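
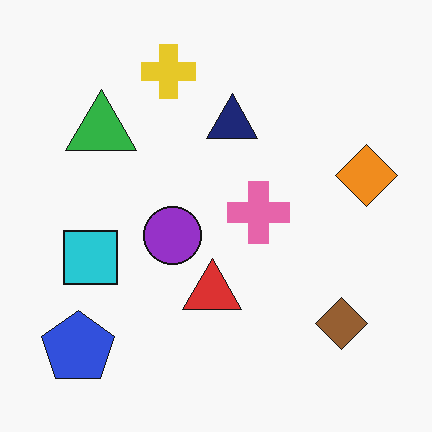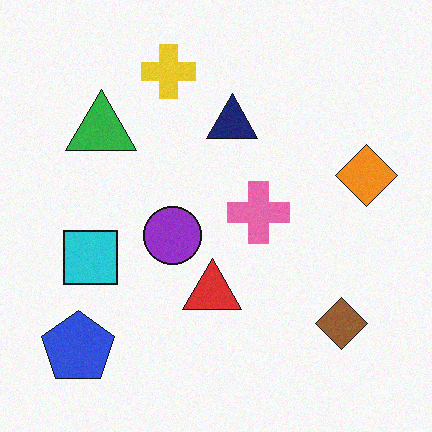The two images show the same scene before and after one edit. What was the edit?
The second image is the first degraded with a light layer of grain.

Random speckle covers the whole image, including the flat background.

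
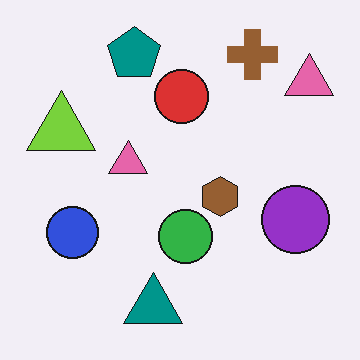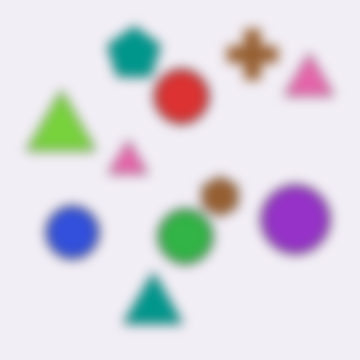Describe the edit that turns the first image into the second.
The transformation is: heavily blurred.

Shape edges and outlines are uniformly softened across the whole image.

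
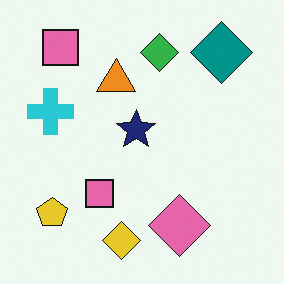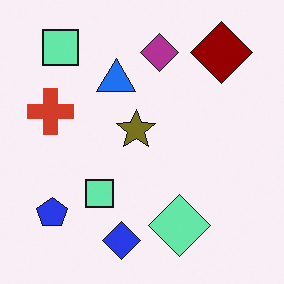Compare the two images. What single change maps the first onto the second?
The transformation is: hue-shifted through roughly half the color wheel.

Every shape's color has rotated by the same amount around the hue wheel — a uniform hue shift.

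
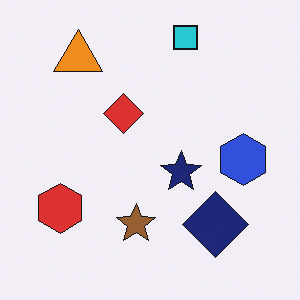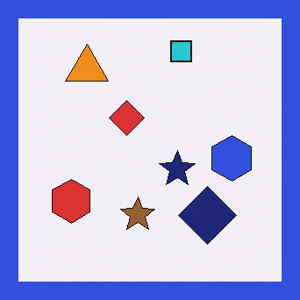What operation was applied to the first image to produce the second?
The image was framed with a blue border.

A solid blue frame runs around the edge of the second image, with the content slightly shrunk inside it.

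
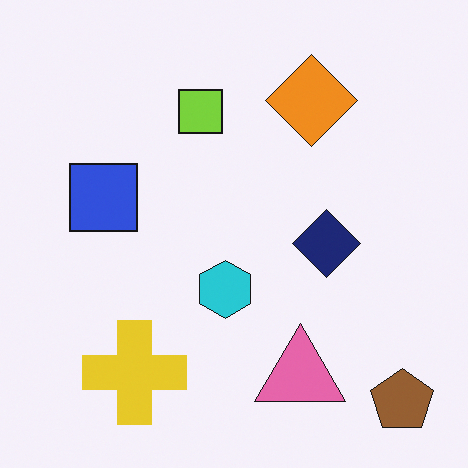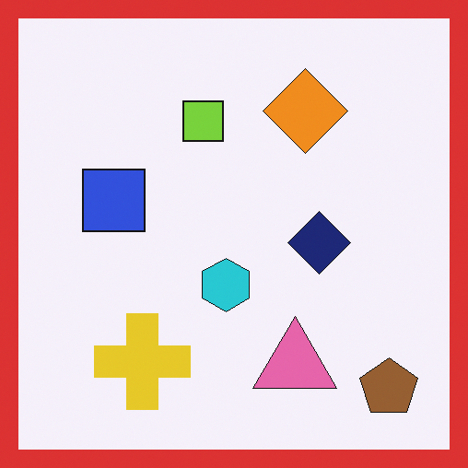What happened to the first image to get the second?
It was framed with a red border.

A solid red frame runs around the edge of the second image, with the content slightly shrunk inside it.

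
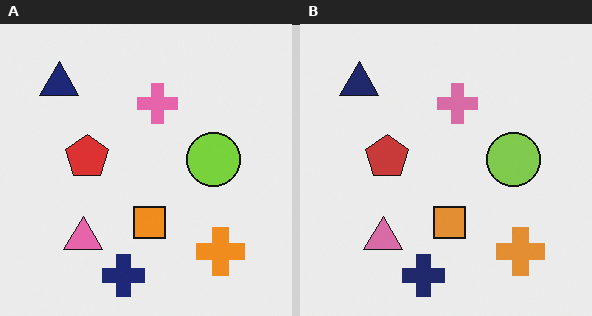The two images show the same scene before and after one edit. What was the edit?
This is the original image slightly desaturated.

All colors are more muted and greyish — a global saturation change.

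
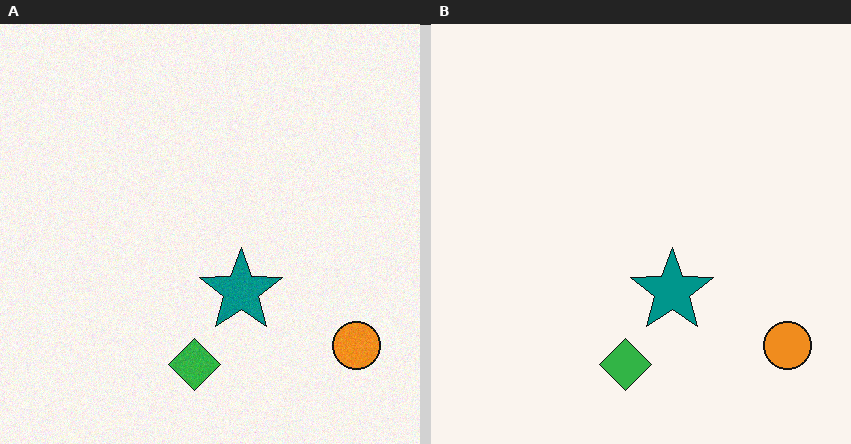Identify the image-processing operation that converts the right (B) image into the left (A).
It was degraded with a light layer of grain.

Random speckle covers the whole image, including the flat background.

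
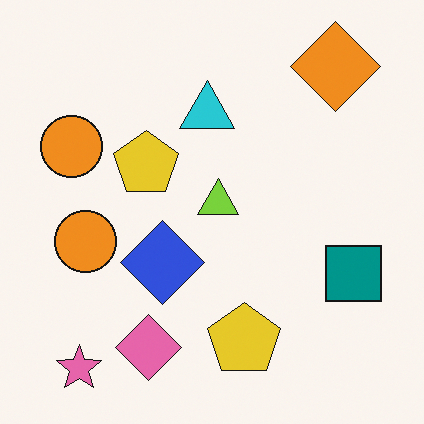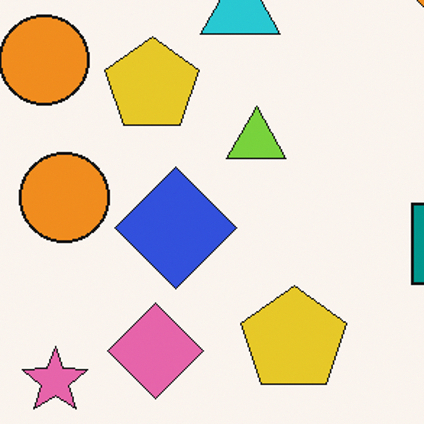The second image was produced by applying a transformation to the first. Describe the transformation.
Cropped slightly and scaled back up.

The visible shapes are larger and the field of view is narrower; shapes near the original edges may be partly or wholly outside the frame — a crop-and-rescale.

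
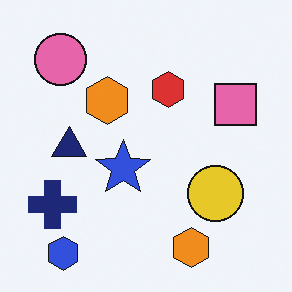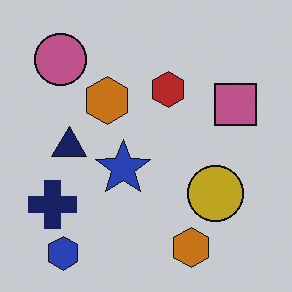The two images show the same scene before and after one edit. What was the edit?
Darkened a little.

Every pixel — background and shapes alike — is uniformly darkened.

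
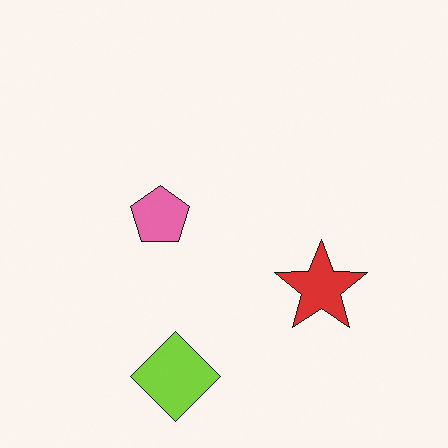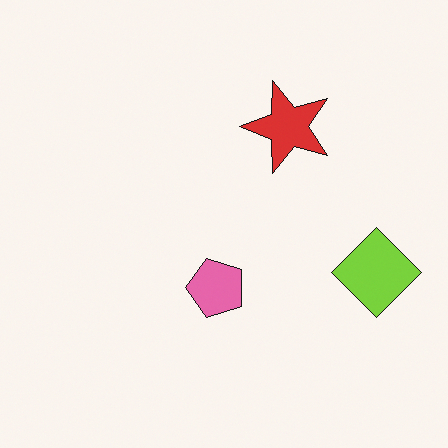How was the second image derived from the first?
The transformation is: rotated 90° counter-clockwise.

The lime diamond sits in the bottom of the first image and the right of the second — consistent with a whole-image 90° counter-clockwise rotation.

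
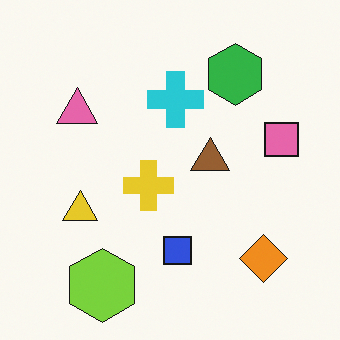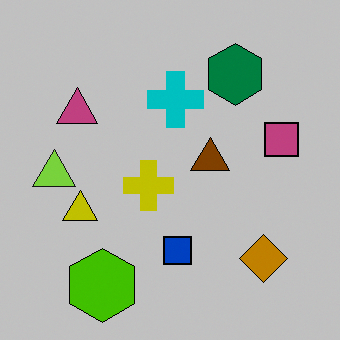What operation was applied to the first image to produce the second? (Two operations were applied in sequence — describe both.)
The image was aggressively posterized, then overlaid with an additional lime triangle.

Each flat color has snapped to a coarser quantized level — most visibly, the near-white background has dropped to a flat grey. A lime triangle appears in the second image that is absent from the first.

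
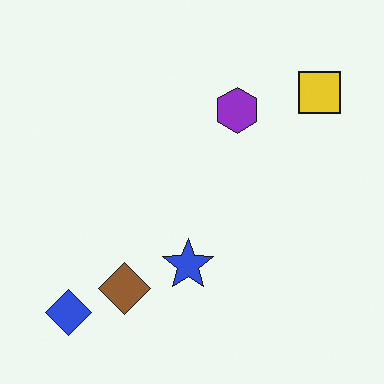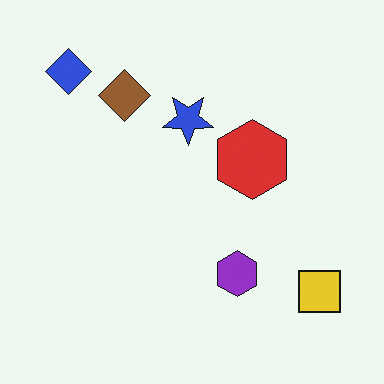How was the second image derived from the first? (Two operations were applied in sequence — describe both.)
Flipped vertically (top ↔ bottom), then overlaid with an additional red hexagon.

The blue diamond is in the bottom-left of the first image and the top-left of the second — shapes on opposite sides of the horizontal midline have swapped in a mirror flip. A red hexagon appears in the second image that is absent from the first.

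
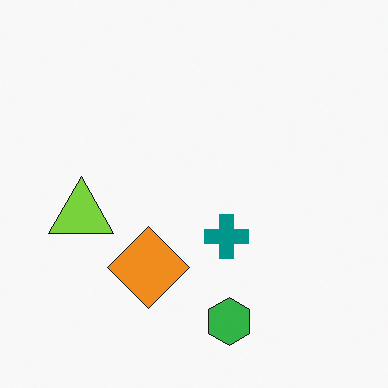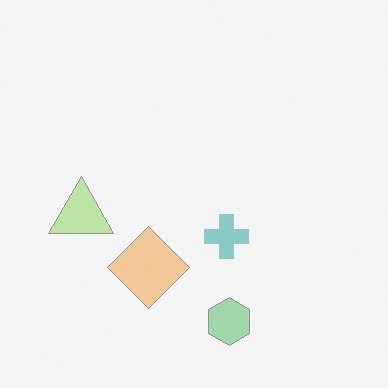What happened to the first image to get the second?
This is the original image given much lower contrast.

Tones are pushed toward mid-grey across the whole image — a global contrast change.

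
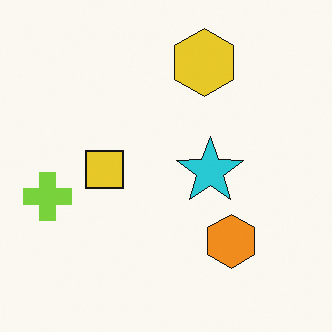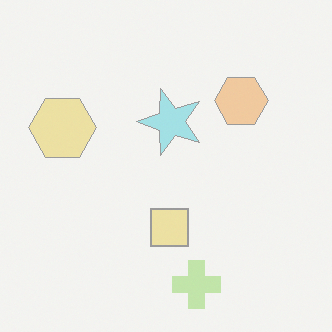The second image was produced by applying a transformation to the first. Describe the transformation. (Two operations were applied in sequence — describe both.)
The transformation is: rotated 90° counter-clockwise, then washed out (contrast reduced).

The lime cross sits in the left of the first image and the bottom of the second — consistent with a whole-image 90° counter-clockwise rotation. Tones are pushed toward mid-grey across the whole image — a global contrast change.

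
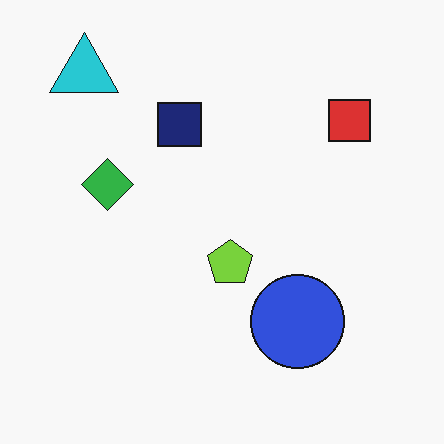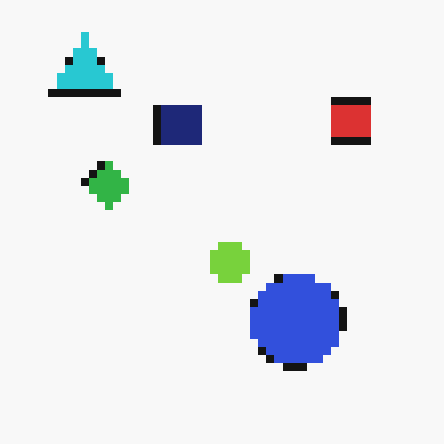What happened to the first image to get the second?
Pixelated into visible square blocks.

Shapes are reduced to large square blocks; fine edges and outlines are lost — a downscale-then-upscale (mosaic) effect.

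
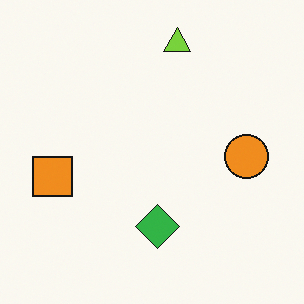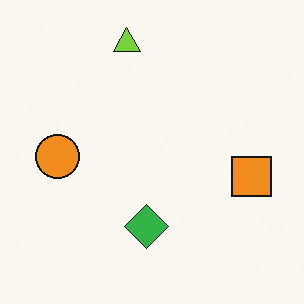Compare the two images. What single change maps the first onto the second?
The second image is the first flipped horizontally (left ↔ right).

The orange square is in the left of the first image and the right of the second — shapes on opposite sides of the vertical midline have swapped in a mirror flip.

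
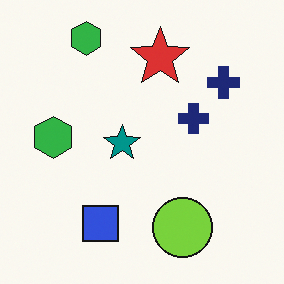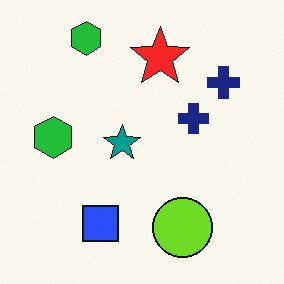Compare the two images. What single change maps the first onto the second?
It was slightly oversaturated.

All colors are more vivid — a global saturation change.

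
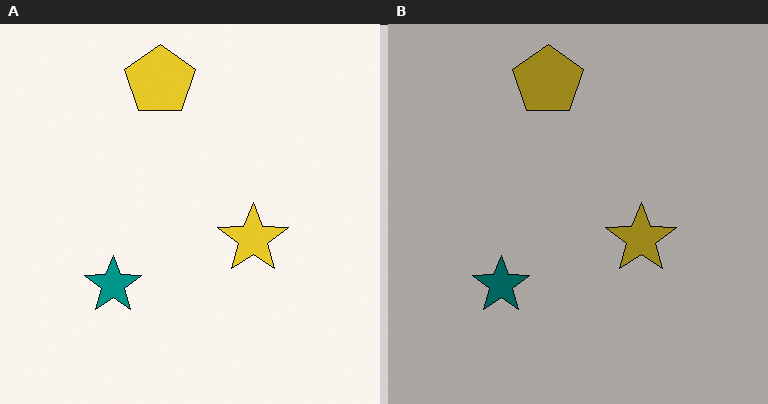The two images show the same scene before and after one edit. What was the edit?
Darkened a lot.

Every pixel — background and shapes alike — is uniformly darkened.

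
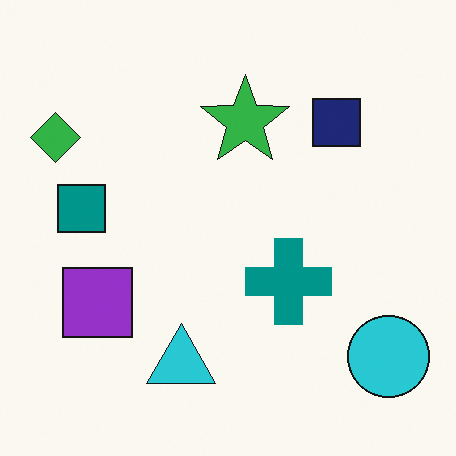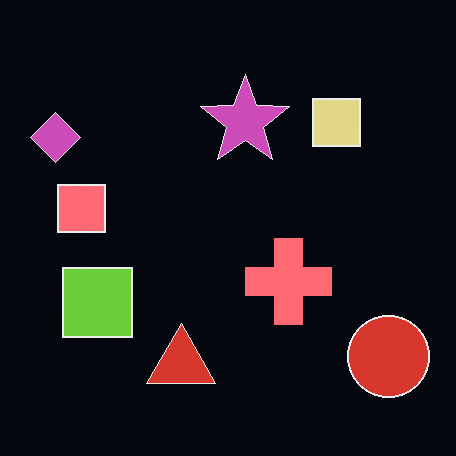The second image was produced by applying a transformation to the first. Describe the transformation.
This is the original image color-inverted (negative).

The light background has become dark and every shape's color is its complement — a photographic negative.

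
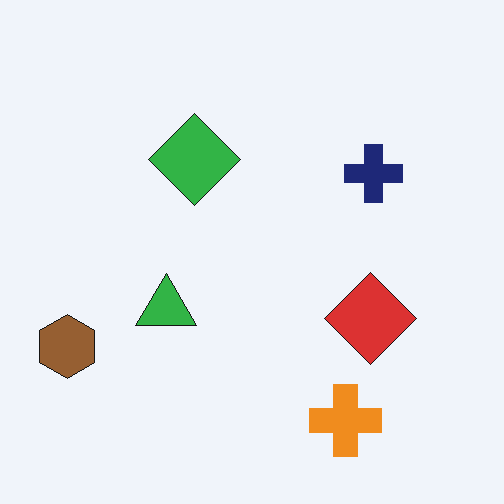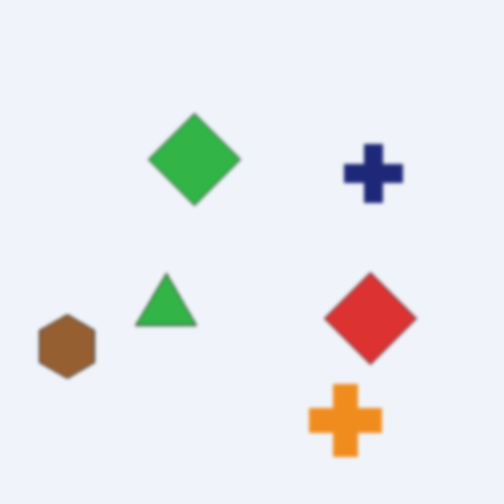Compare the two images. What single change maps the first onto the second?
The transformation is: lightly blurred.

Shape edges and outlines are uniformly softened across the whole image.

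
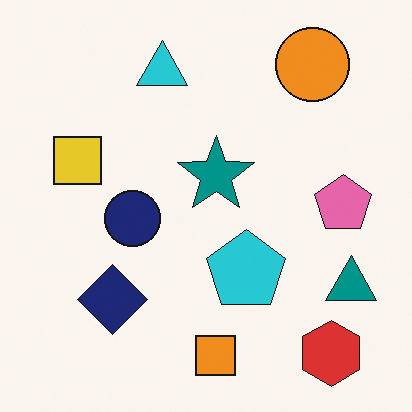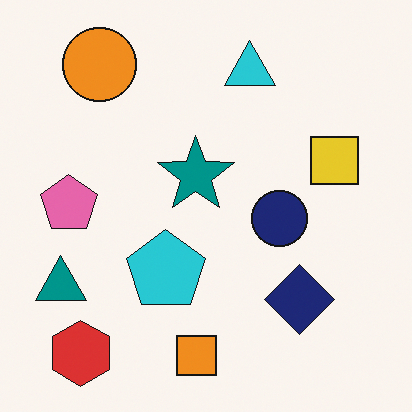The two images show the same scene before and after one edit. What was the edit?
The transformation is: flipped horizontally (left ↔ right).

The teal triangle is in the bottom-right of the first image and the bottom-left of the second — shapes on opposite sides of the vertical midline have swapped in a mirror flip.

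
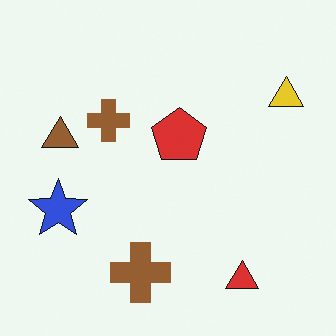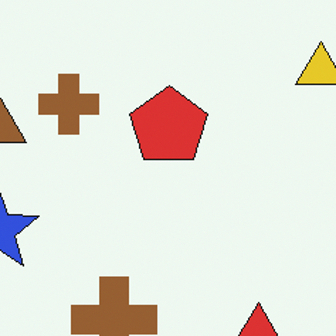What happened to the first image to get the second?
This is the original image cropped to a modestly smaller region and rescaled.

The visible shapes are larger and the field of view is narrower; shapes near the original edges may be partly or wholly outside the frame — a crop-and-rescale.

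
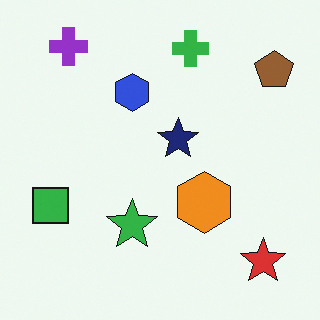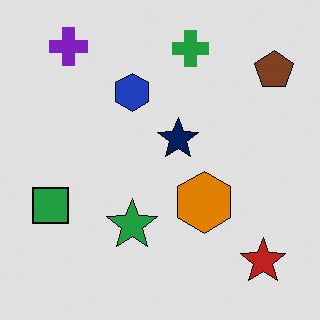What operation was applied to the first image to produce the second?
The second image is the first posterized to a reduced palette.

Each flat color has snapped to a coarser quantized level — most visibly, the near-white background has dropped to a flat grey.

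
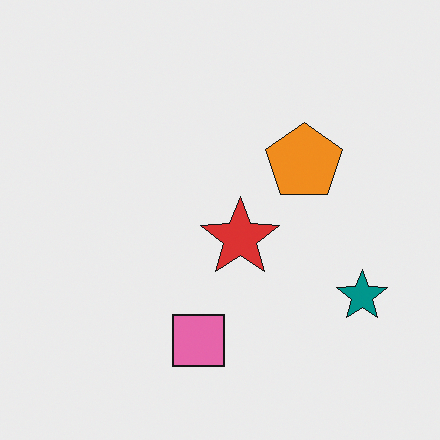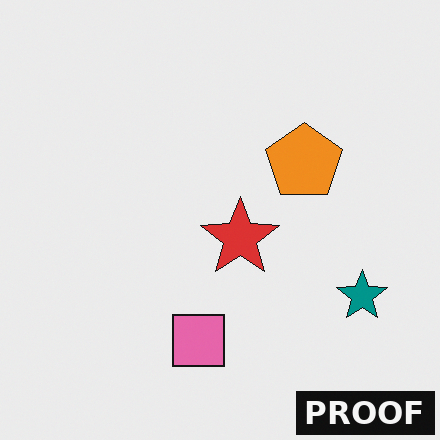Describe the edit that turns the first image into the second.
It was watermarked with the text "PROOF" in the lower-right corner.

A dark label reading "PROOF" appears in the lower-right corner.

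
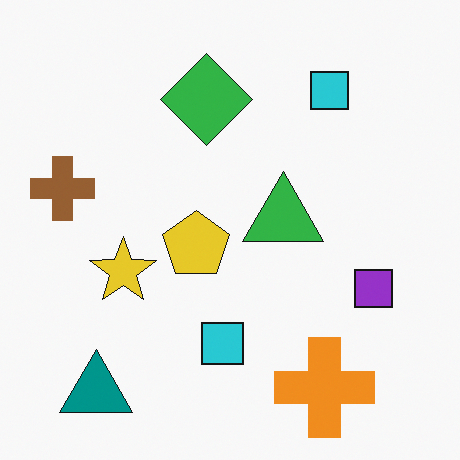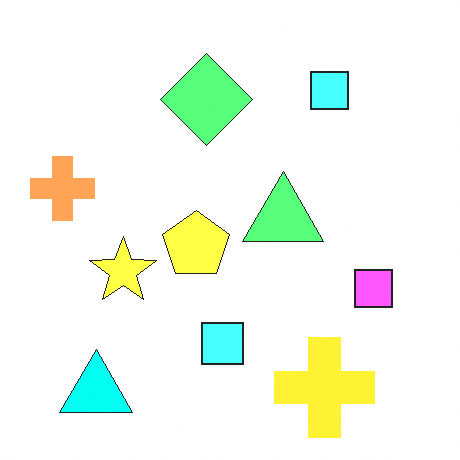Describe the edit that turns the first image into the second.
The image was brightened a lot.

Every pixel — background and shapes alike — is uniformly brightened.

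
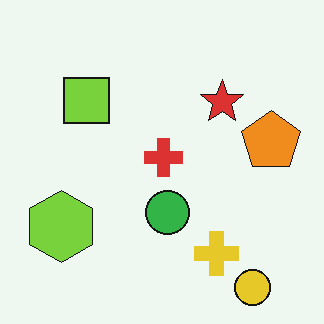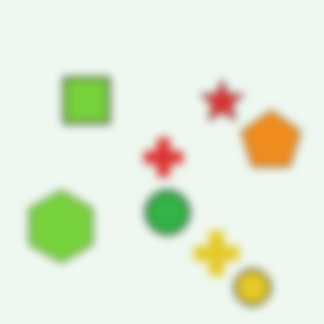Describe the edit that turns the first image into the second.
The transformation is: noticeably gaussian-blurred.

Shape edges and outlines are uniformly softened across the whole image.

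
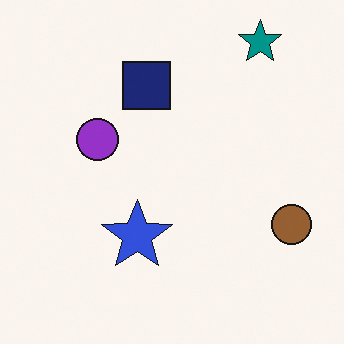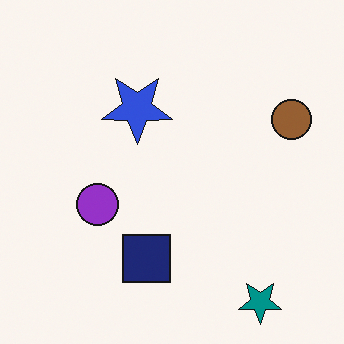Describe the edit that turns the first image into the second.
This is the original image flipped vertically (top ↔ bottom).

The teal star is in the top-right of the first image and the bottom-right of the second — shapes on opposite sides of the horizontal midline have swapped in a mirror flip.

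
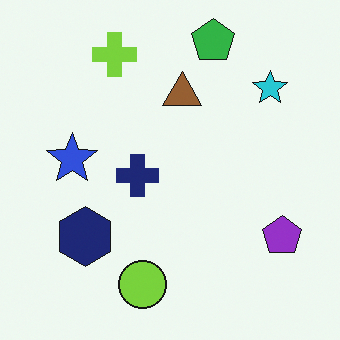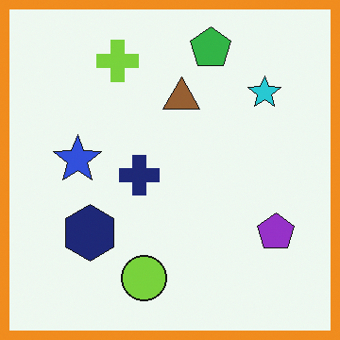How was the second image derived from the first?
This is the original image framed with a orange border.

A solid orange frame runs around the edge of the second image, with the content slightly shrunk inside it.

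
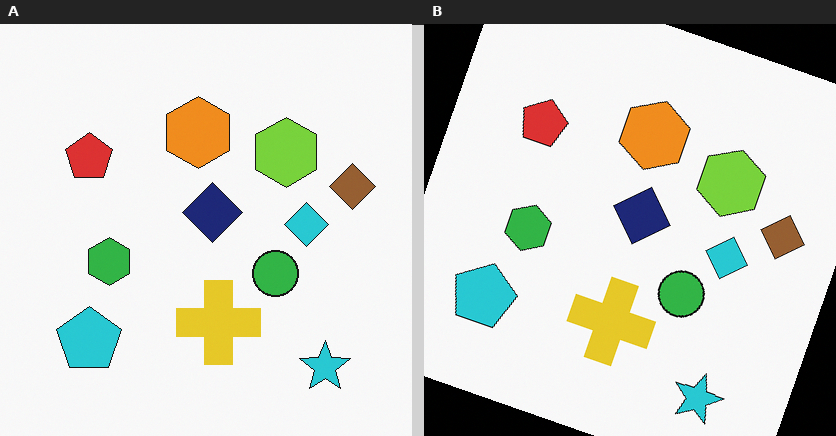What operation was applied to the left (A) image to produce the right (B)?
The transformation is: rotated clockwise by a moderate amount.

Every shape is tilted by the same angle and the image corners show triangular fill wedges — a whole-image rotation by a non-right angle.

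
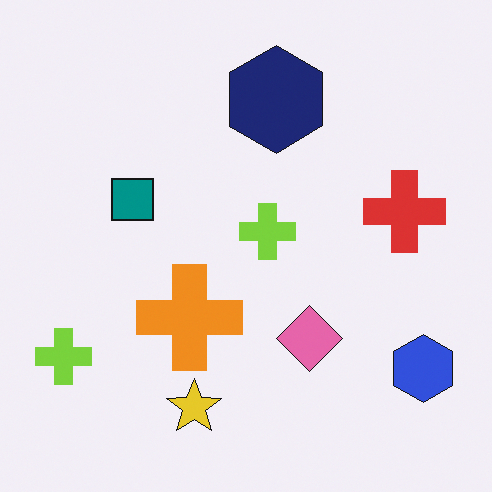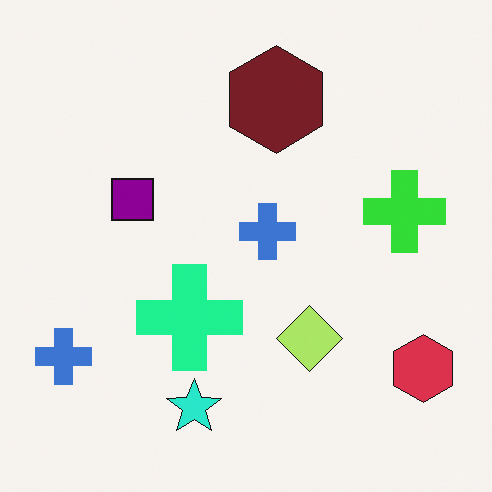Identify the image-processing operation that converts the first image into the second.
This is the original image hue-shifted through roughly a third of the color wheel.

Every shape's color has rotated by the same amount around the hue wheel — a uniform hue shift.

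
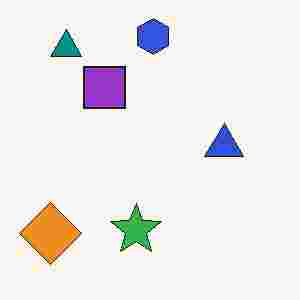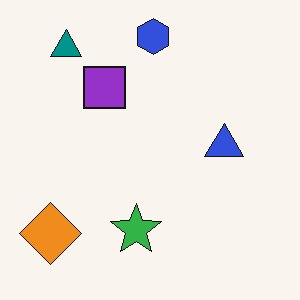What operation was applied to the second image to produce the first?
It was degraded with heavy JPEG compression.

Blocky 8×8 compression artifacts appear around shape edges and the flat background shows ringing — characteristic JPEG degradation.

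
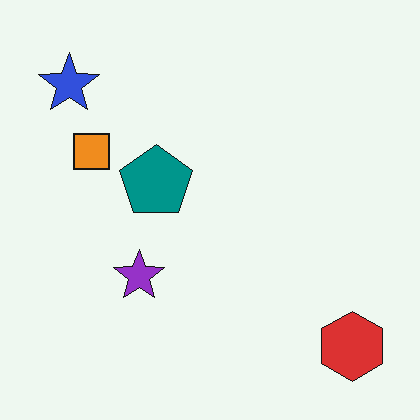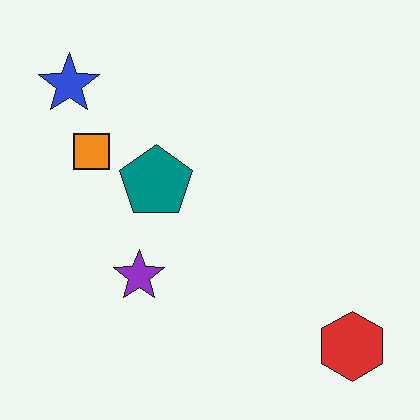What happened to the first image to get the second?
The second image is the first JPEG-compressed with visible artifacts.

Blocky 8×8 compression artifacts appear around shape edges and the flat background shows ringing — characteristic JPEG degradation.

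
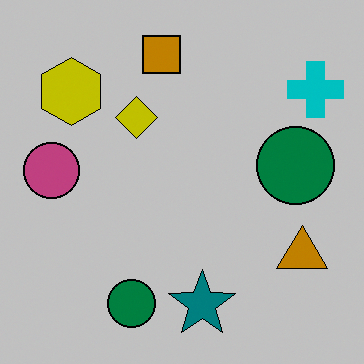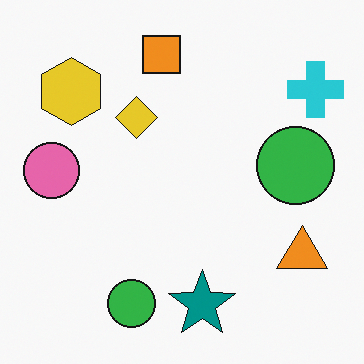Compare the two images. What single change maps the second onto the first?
The image was heavily posterized to just a handful of flat colors.

Each flat color has snapped to a coarser quantized level — most visibly, the near-white background has dropped to a flat grey.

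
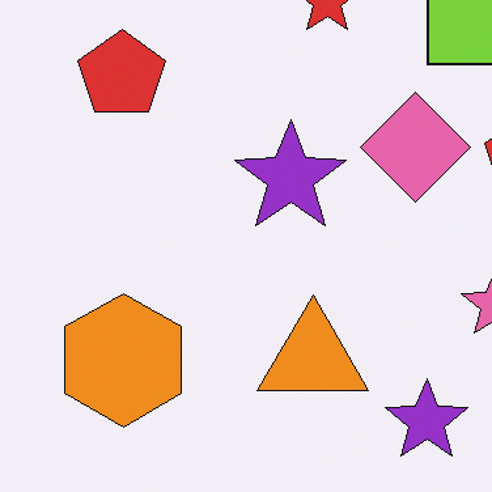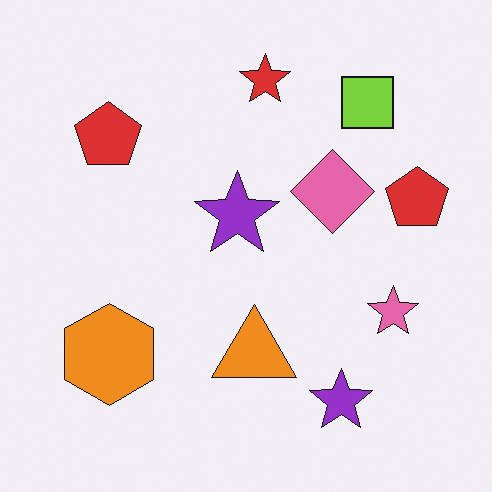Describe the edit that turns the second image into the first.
The transformation is: cropped to a modestly smaller region and rescaled.

The visible shapes are larger and the field of view is narrower; shapes near the original edges may be partly or wholly outside the frame — a crop-and-rescale.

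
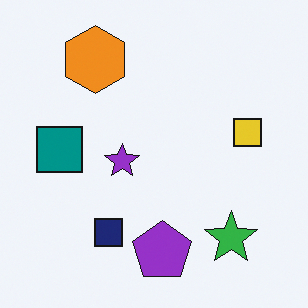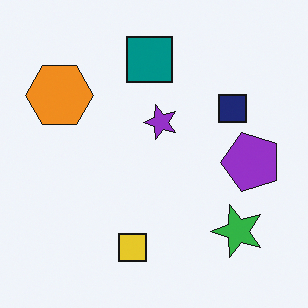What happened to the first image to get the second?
This is the original image transposed (reflected across the top-left ↔ bottom-right diagonal).

Shapes have swapped their row and column positions — what was in the top-right is now in the bottom-left — a diagonal reflection.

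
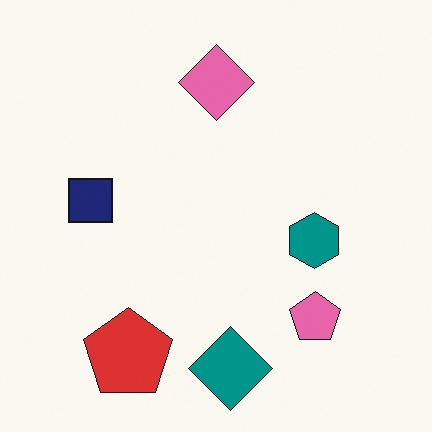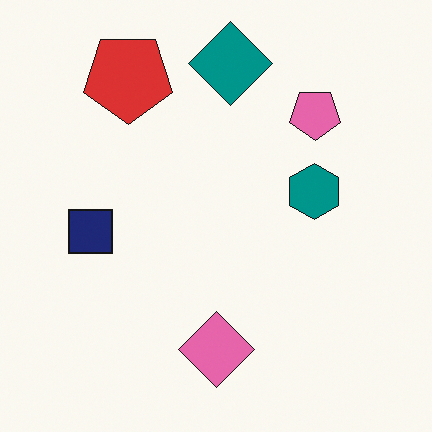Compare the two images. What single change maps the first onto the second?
It was flipped vertically (top ↔ bottom).

The teal diamond is in the bottom of the first image and the top of the second — shapes on opposite sides of the horizontal midline have swapped in a mirror flip.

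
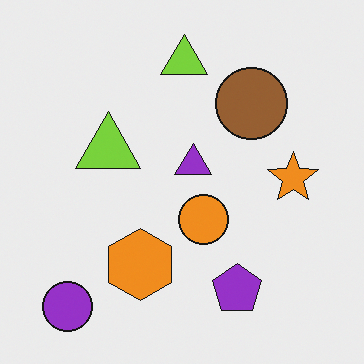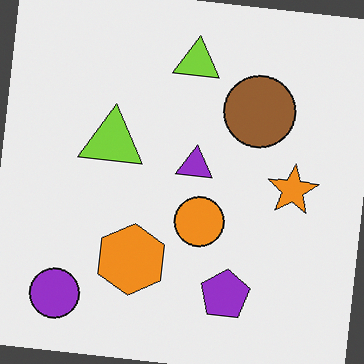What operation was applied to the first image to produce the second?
Rotated clockwise by a slight angle.

Every shape is tilted by the same angle and the image corners show triangular fill wedges — a whole-image rotation by a non-right angle.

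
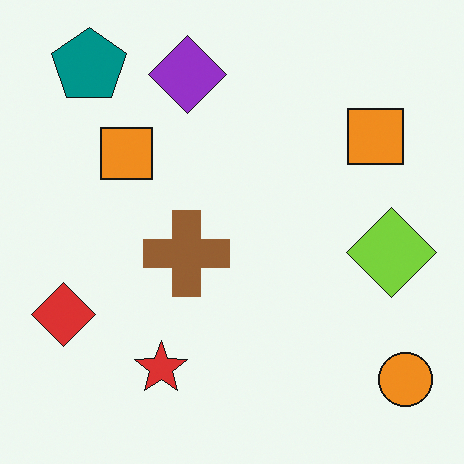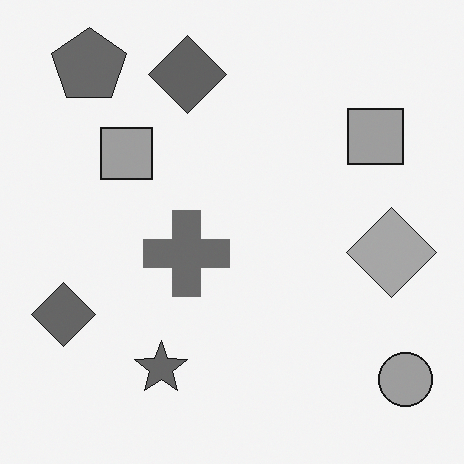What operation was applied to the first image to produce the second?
It was converted to grayscale.

All color is removed — every shape is now a shade of grey.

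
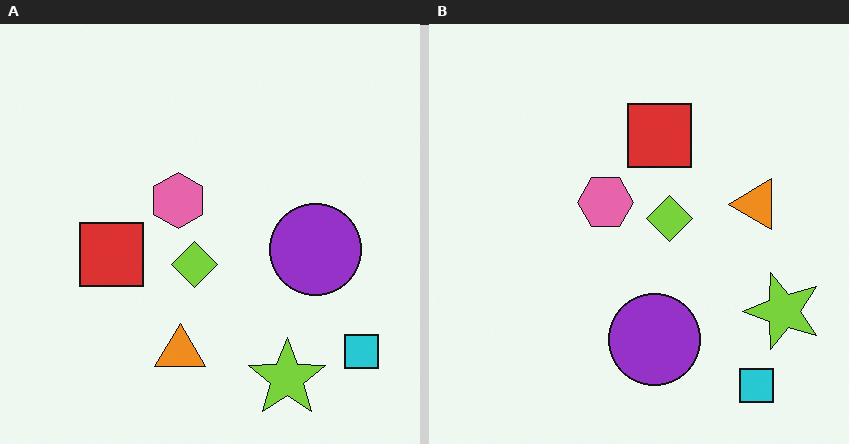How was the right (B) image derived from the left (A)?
Transposed (reflected across the top-left ↔ bottom-right diagonal).

Shapes have swapped their row and column positions — what was in the top-right is now in the bottom-left — a diagonal reflection.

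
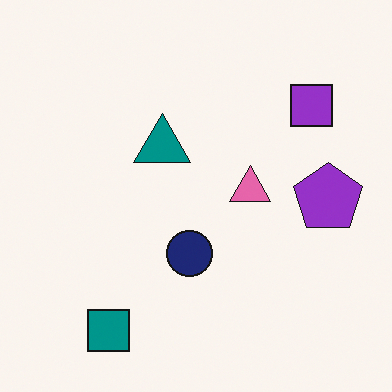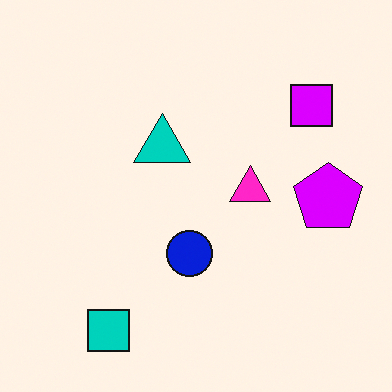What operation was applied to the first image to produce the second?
Made much more vivid (saturation change).

All colors are more vivid — a global saturation change.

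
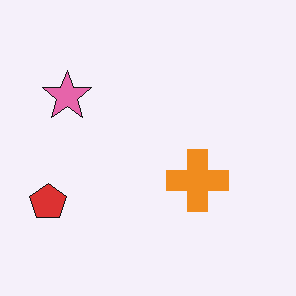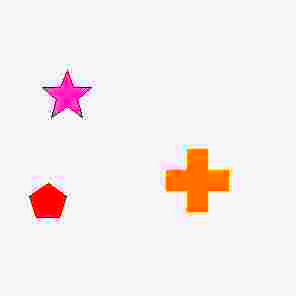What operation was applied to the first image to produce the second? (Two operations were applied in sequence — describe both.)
This is the original image degraded with heavy JPEG compression, then heavily oversaturated.

Blocky 8×8 compression artifacts appear around shape edges and the flat background shows ringing — characteristic JPEG degradation. All colors are more vivid — a global saturation change.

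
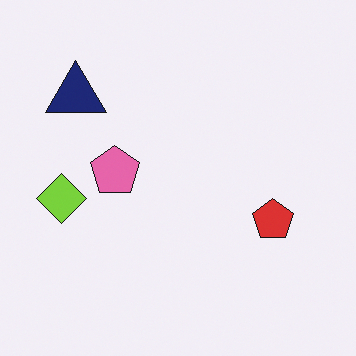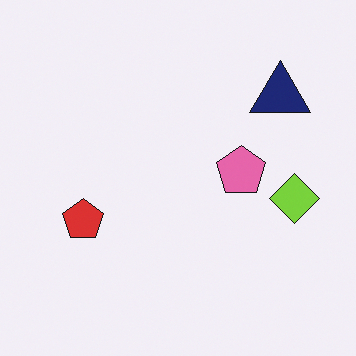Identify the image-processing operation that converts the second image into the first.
The first image is the second flipped horizontally (left ↔ right).

The lime diamond is in the right of the second image and the left of the first — shapes on opposite sides of the vertical midline have swapped in a mirror flip.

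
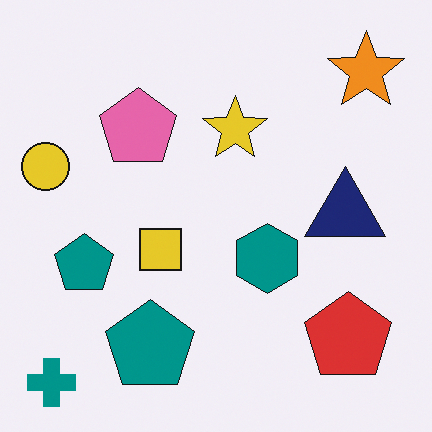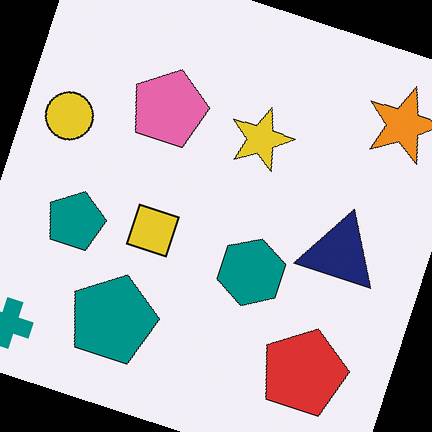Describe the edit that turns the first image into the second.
The image was rotated clockwise by a clearly visible amount.

Every shape is tilted by the same angle and the image corners show triangular fill wedges — a whole-image rotation by a non-right angle.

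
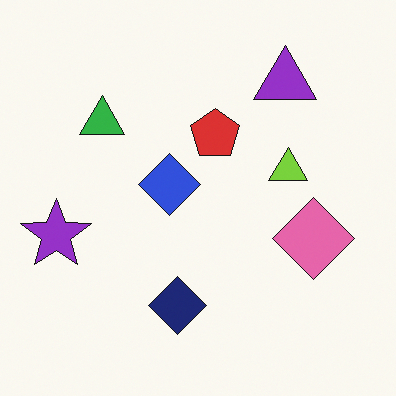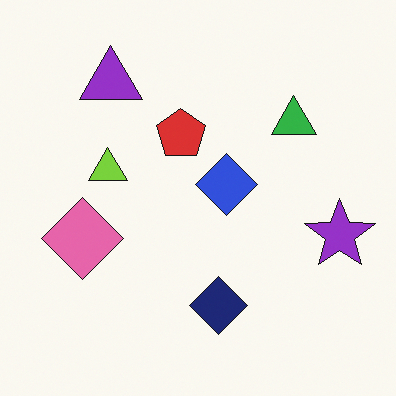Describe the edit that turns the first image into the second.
It was flipped horizontally (left ↔ right).

The purple star is in the left of the first image and the right of the second — shapes on opposite sides of the vertical midline have swapped in a mirror flip.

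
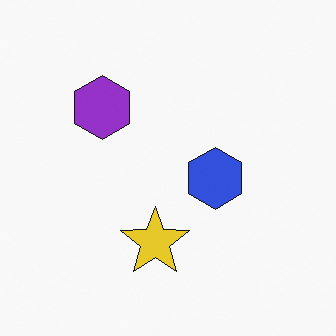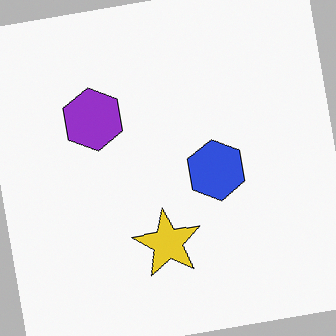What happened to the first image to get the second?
The second image is the first rotated counter-clockwise by a few degrees.

Every shape is tilted by the same angle and the image corners show triangular fill wedges — a whole-image rotation by a non-right angle.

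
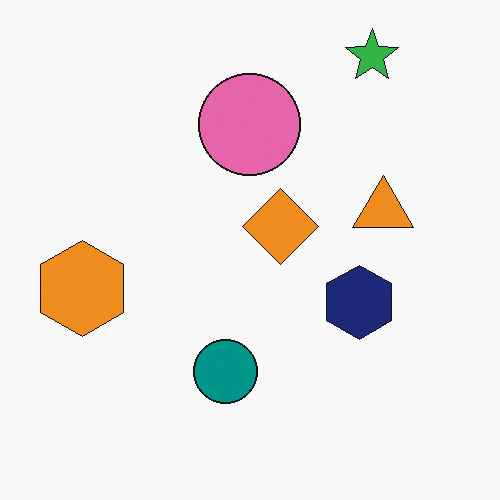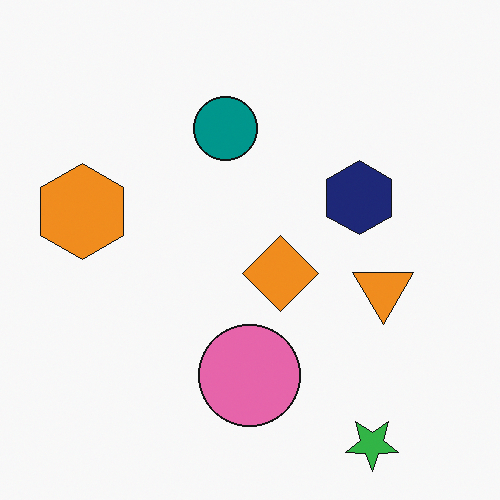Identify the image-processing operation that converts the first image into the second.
Flipped vertically (top ↔ bottom).

The green star is in the top-right of the first image and the bottom-right of the second — shapes on opposite sides of the horizontal midline have swapped in a mirror flip.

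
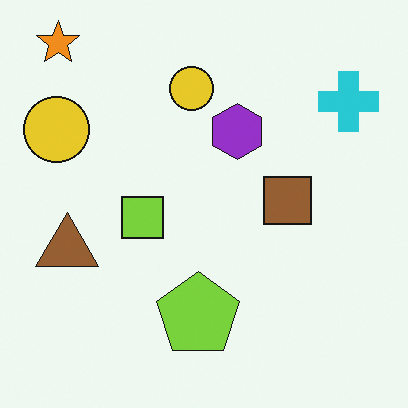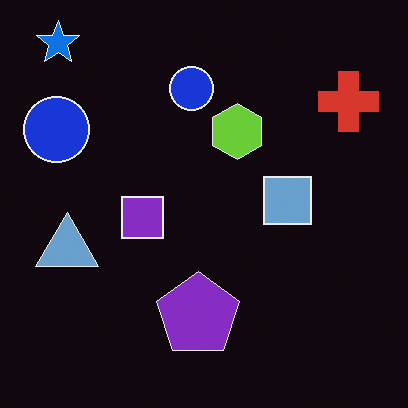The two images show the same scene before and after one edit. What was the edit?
The image was color-inverted (negative).

The light background has become dark and every shape's color is its complement — a photographic negative.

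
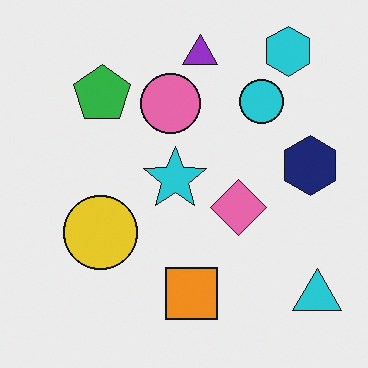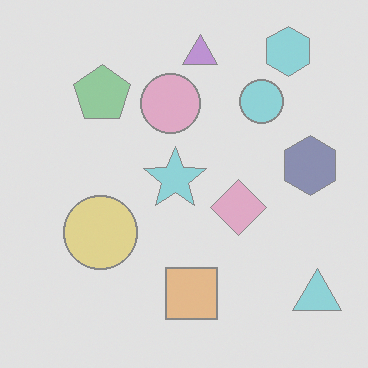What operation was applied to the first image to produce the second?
This is the original image given much lower contrast.

Tones are pushed toward mid-grey across the whole image — a global contrast change.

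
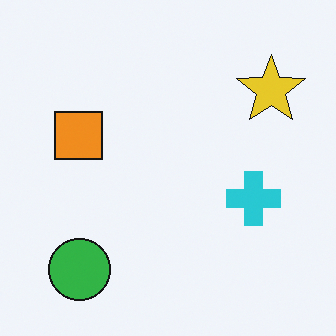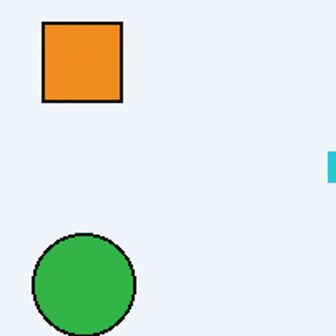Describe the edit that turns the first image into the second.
The image was cropped to a noticeably smaller region and rescaled.

The visible shapes are larger and the field of view is narrower; shapes near the original edges may be partly or wholly outside the frame — a crop-and-rescale.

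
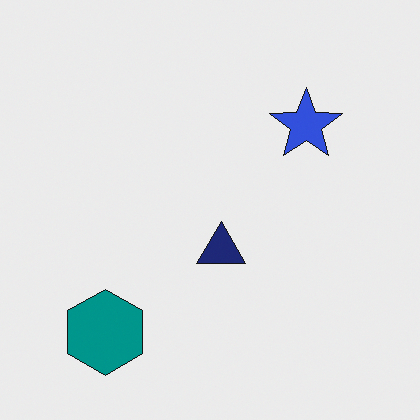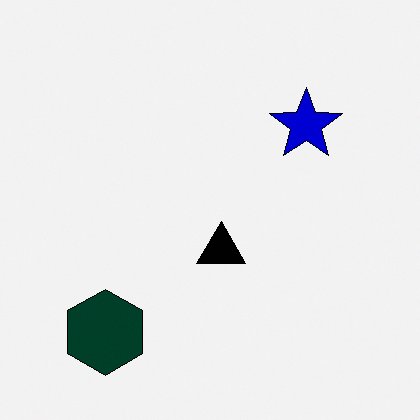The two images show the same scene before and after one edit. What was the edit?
Boosted in contrast.

Tones are pushed away from mid-grey across the whole image — a global contrast change.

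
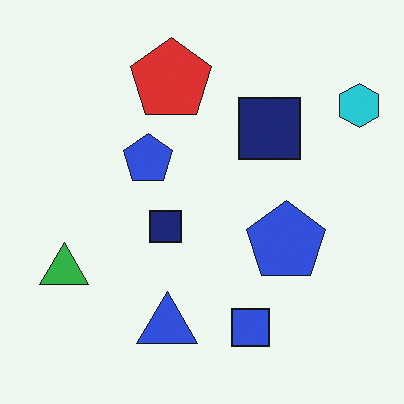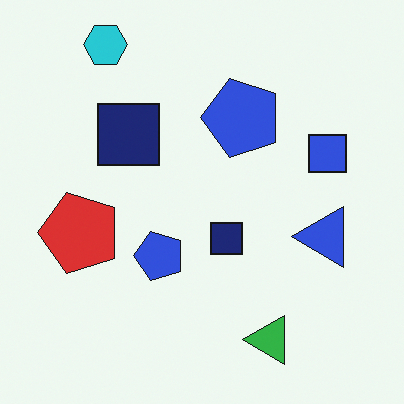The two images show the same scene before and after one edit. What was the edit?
The transformation is: rotated 90° counter-clockwise.

The cyan hexagon sits in the top-right of the first image and the top-left of the second — consistent with a whole-image 90° counter-clockwise rotation.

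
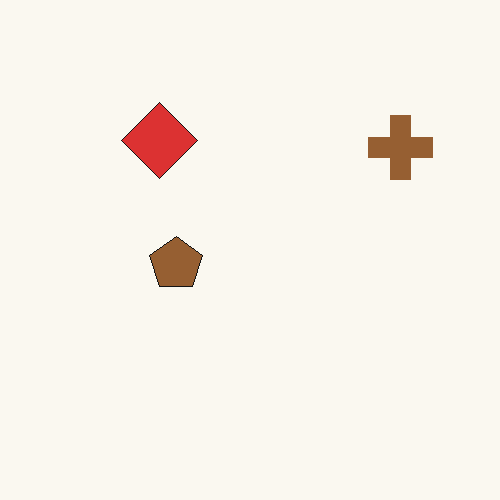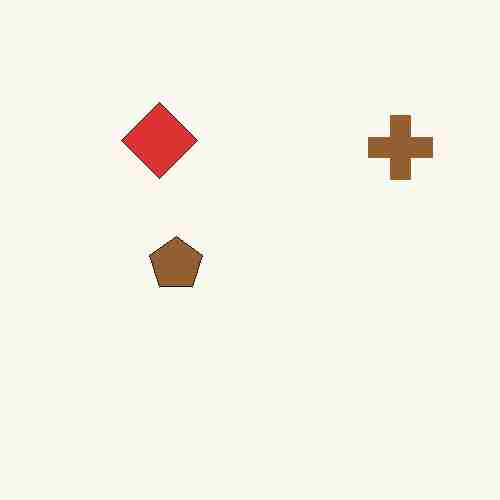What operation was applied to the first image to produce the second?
The second image is the first degraded with heavy JPEG compression.

Blocky 8×8 compression artifacts appear around shape edges and the flat background shows ringing — characteristic JPEG degradation.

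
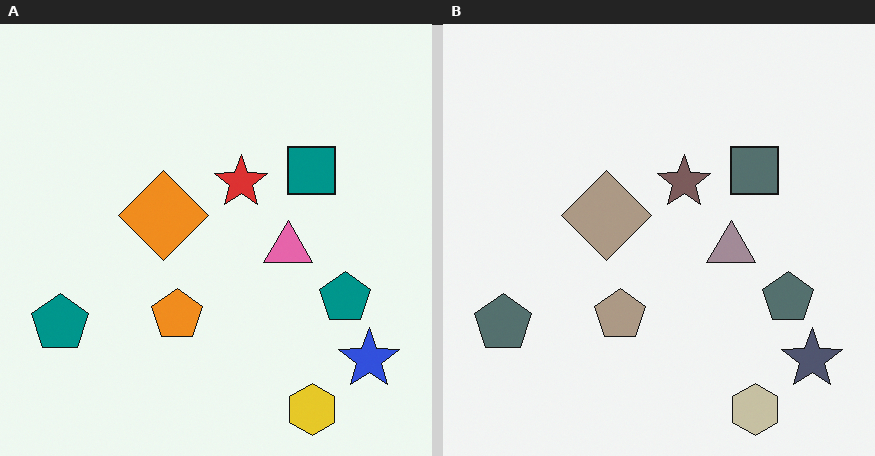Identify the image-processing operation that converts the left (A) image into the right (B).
This is the original image heavily desaturated.

All colors are more muted and greyish — a global saturation change.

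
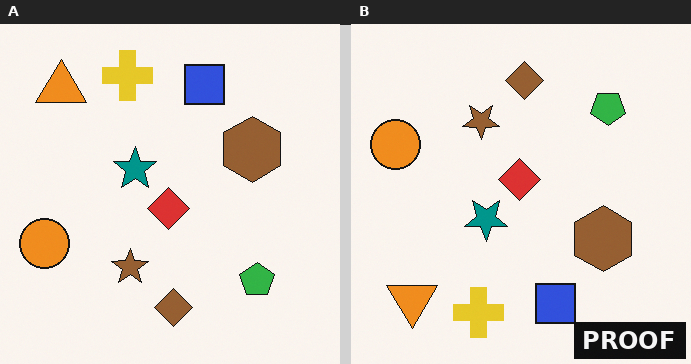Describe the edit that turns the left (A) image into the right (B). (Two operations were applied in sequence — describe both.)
The transformation is: flipped vertically (top ↔ bottom), then watermarked with the text "PROOF" in the lower-right corner.

The yellow cross is in the top of the left (A) image and the bottom of the right (B) — shapes on opposite sides of the horizontal midline have swapped in a mirror flip. A dark label reading "PROOF" appears in the lower-right corner.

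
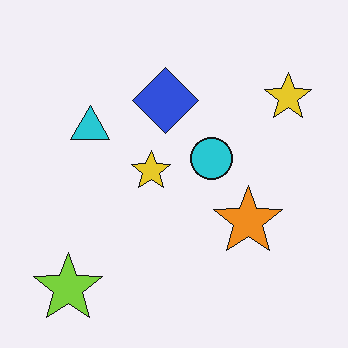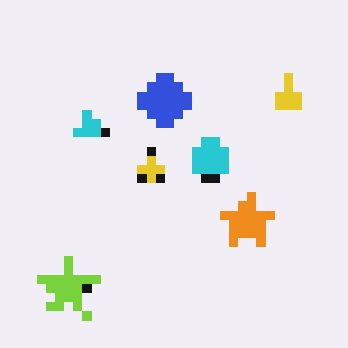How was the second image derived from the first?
Heavily pixelated into large blocks.

Shapes are reduced to large square blocks; fine edges and outlines are lost — a downscale-then-upscale (mosaic) effect.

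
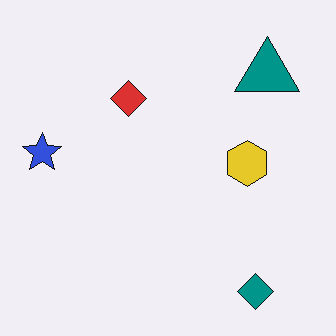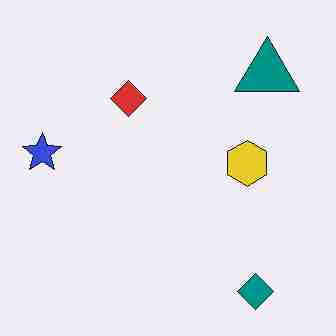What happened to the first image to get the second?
The image was heavily JPEG-compressed with obvious blocking artifacts.

Blocky 8×8 compression artifacts appear around shape edges and the flat background shows ringing — characteristic JPEG degradation.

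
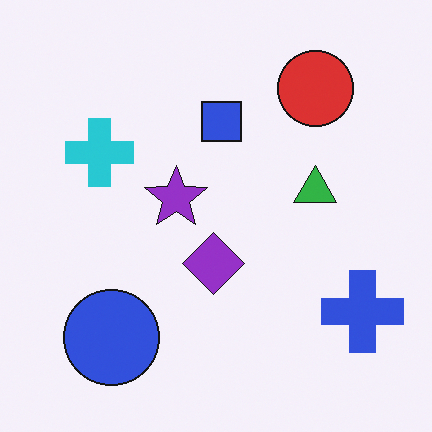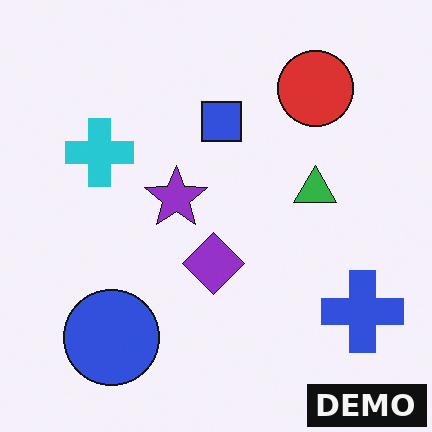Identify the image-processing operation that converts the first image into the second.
The image was watermarked with the text "DEMO" in the lower-right corner.

A dark label reading "DEMO" appears in the lower-right corner.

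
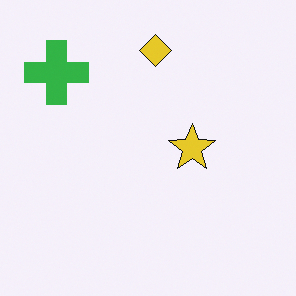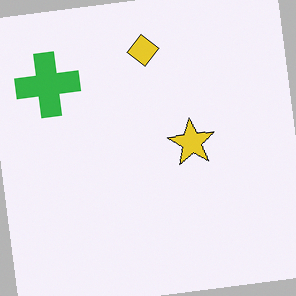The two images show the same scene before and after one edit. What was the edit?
Rotated counter-clockwise by a small amount.

Every shape is tilted by the same angle and the image corners show triangular fill wedges — a whole-image rotation by a non-right angle.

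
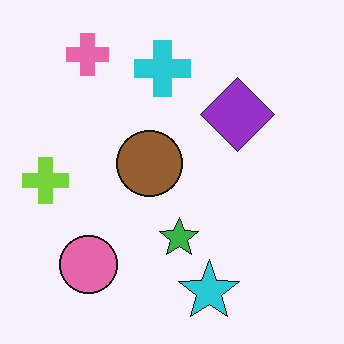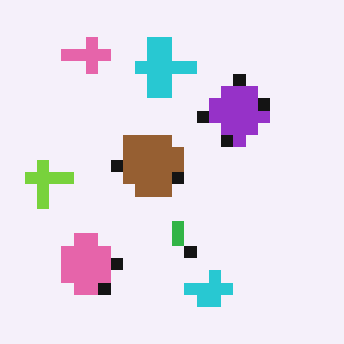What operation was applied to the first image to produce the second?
Heavily pixelated into large blocks.

Shapes are reduced to large square blocks; fine edges and outlines are lost — a downscale-then-upscale (mosaic) effect.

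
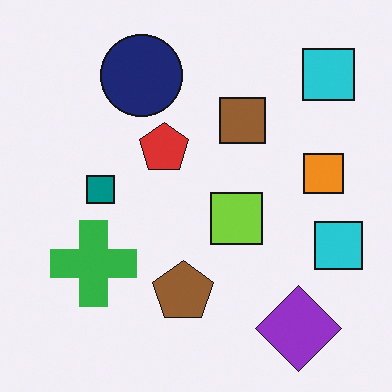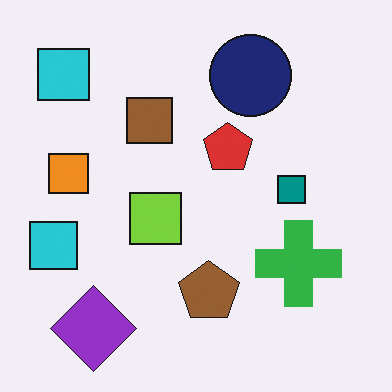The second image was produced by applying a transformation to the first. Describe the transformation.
It was flipped horizontally (left ↔ right).

The orange square is in the right of the first image and the left of the second — shapes on opposite sides of the vertical midline have swapped in a mirror flip.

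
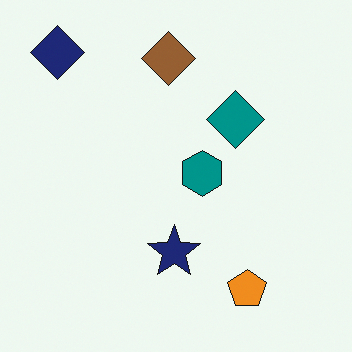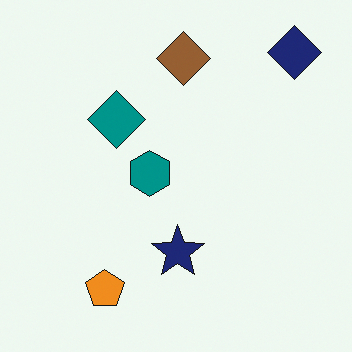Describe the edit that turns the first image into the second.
This is the original image flipped horizontally (left ↔ right).

The navy diamond is in the top-left of the first image and the top-right of the second — shapes on opposite sides of the vertical midline have swapped in a mirror flip.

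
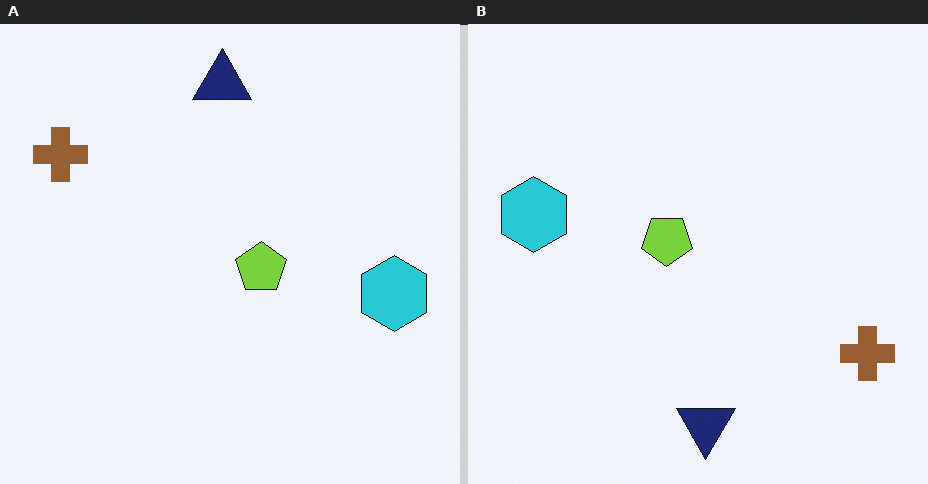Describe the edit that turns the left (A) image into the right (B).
It was rotated 180°.

The brown cross sits in the top-left of the left (A) image and the bottom-right of the right (B) — consistent with a whole-image 180° rotation.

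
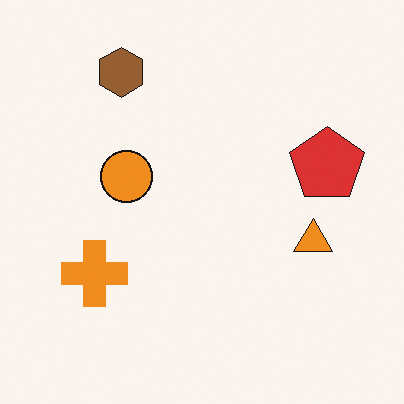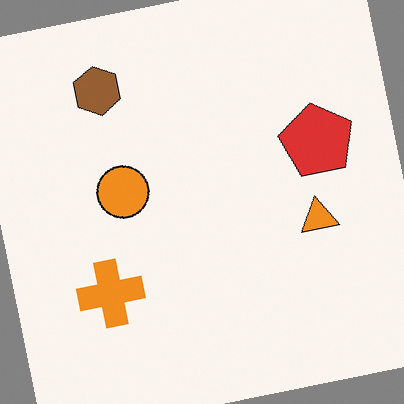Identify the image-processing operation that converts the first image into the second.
The second image is the first rotated counter-clockwise by a slight angle.

Every shape is tilted by the same angle and the image corners show triangular fill wedges — a whole-image rotation by a non-right angle.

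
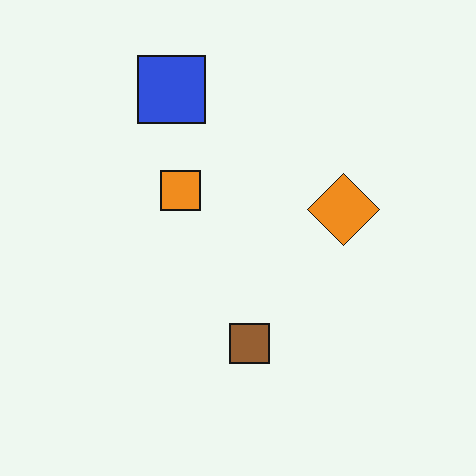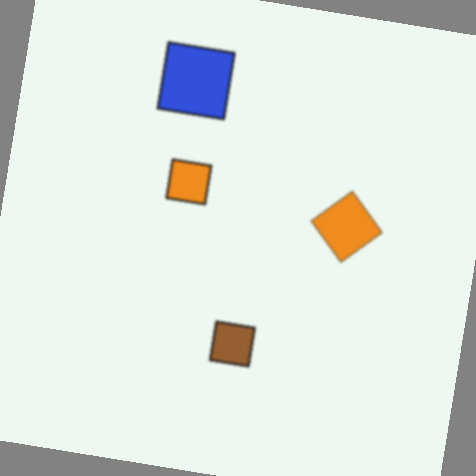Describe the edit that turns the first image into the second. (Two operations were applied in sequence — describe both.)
Lightly blurred, then rotated clockwise by a slight angle.

Shape edges and outlines are uniformly softened across the whole image. Every shape is tilted by the same angle and the image corners show triangular fill wedges — a whole-image rotation by a non-right angle.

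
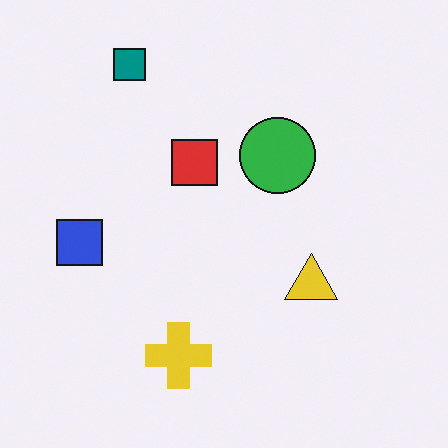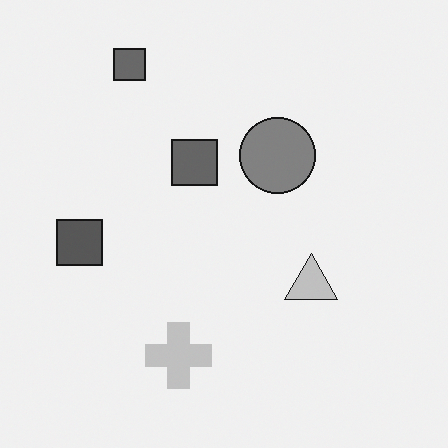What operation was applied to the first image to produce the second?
The second image is the first converted to grayscale.

All color is removed — every shape is now a shade of grey.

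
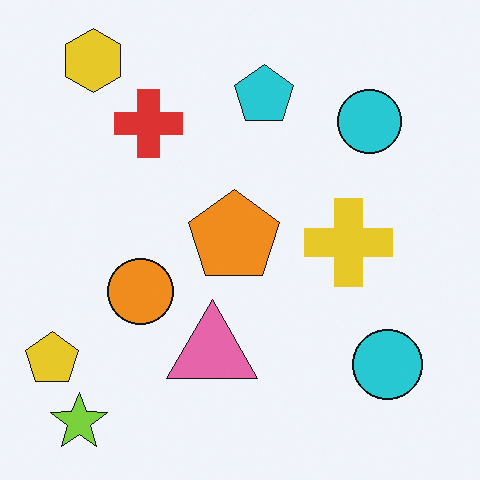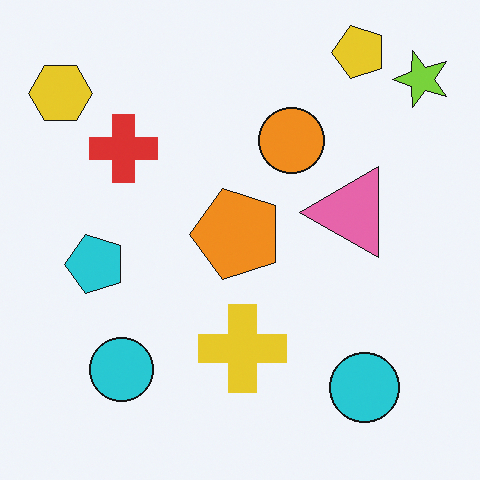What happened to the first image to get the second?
It was transposed (reflected across the top-left ↔ bottom-right diagonal).

Shapes have swapped their row and column positions — what was in the top-right is now in the bottom-left — a diagonal reflection.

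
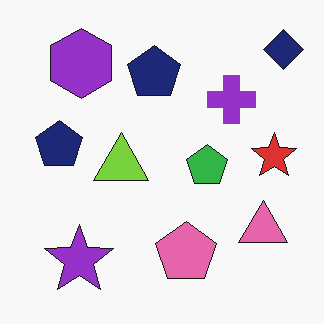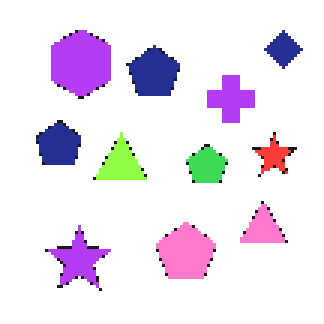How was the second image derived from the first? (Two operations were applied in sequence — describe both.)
It was brightened a little, then mildly pixelated.

Every pixel — background and shapes alike — is uniformly brightened. Shapes are reduced to large square blocks; fine edges and outlines are lost — a downscale-then-upscale (mosaic) effect.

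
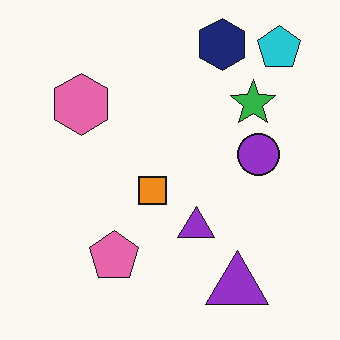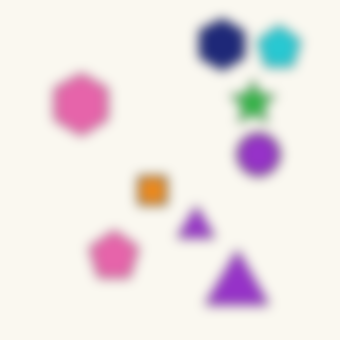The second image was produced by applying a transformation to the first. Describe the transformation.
The second image is the first heavily blurred.

Shape edges and outlines are uniformly softened across the whole image.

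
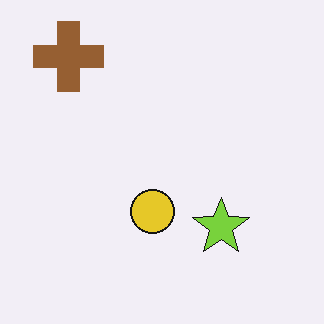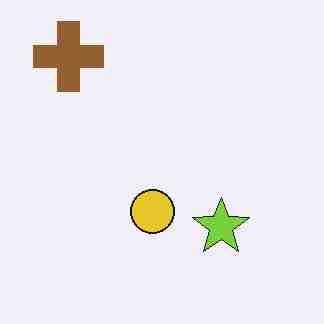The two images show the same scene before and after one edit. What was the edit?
Heavily JPEG-compressed with obvious blocking artifacts.

Blocky 8×8 compression artifacts appear around shape edges and the flat background shows ringing — characteristic JPEG degradation.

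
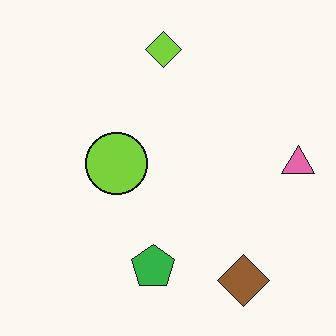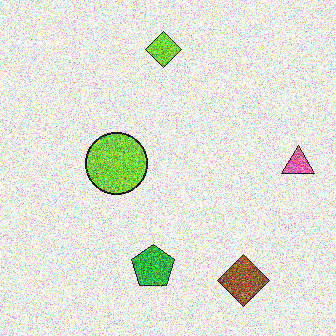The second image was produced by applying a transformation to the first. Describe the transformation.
The transformation is: degraded with a thick layer of grain.

Random speckle covers the whole image, including the flat background.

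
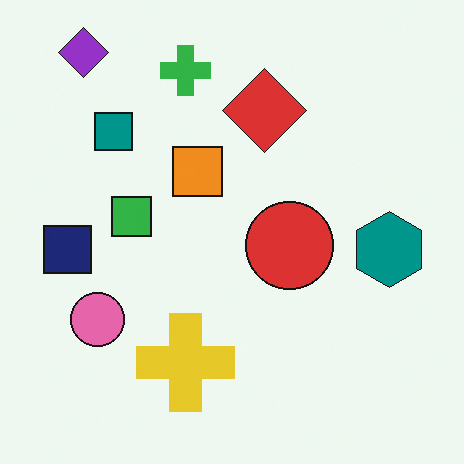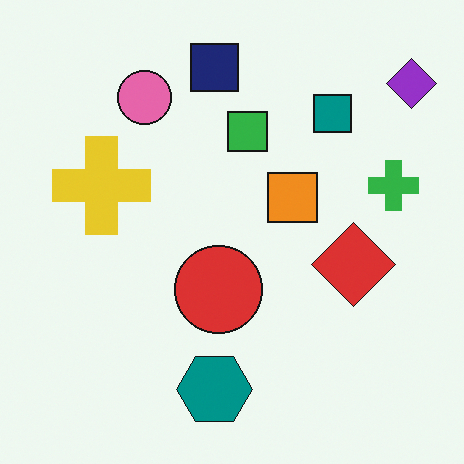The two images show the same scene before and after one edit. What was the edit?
Rotated 90° clockwise.

The purple diamond sits in the top-left of the first image and the top-right of the second — consistent with a whole-image 90° clockwise rotation.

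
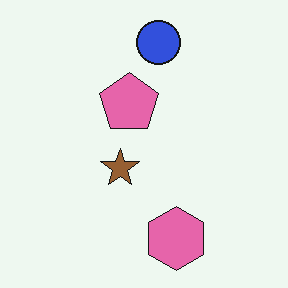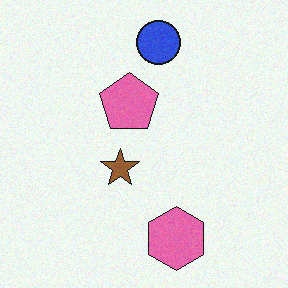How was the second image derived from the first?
Degraded with light additive noise.

Random speckle covers the whole image, including the flat background.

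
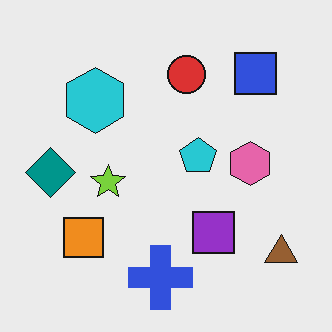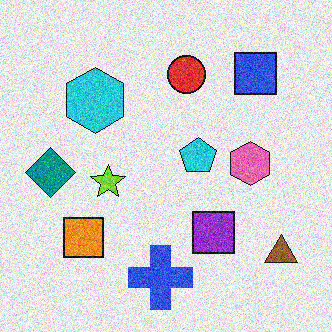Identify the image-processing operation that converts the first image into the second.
The second image is the first degraded with strong gaussian noise.

Random speckle covers the whole image, including the flat background.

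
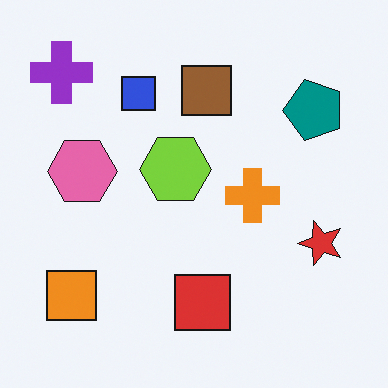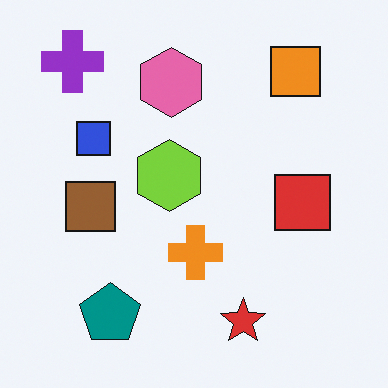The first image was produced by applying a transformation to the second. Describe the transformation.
The transformation is: transposed (reflected across the top-left ↔ bottom-right diagonal).

Shapes have swapped their row and column positions — what was in the top-right is now in the bottom-left — a diagonal reflection.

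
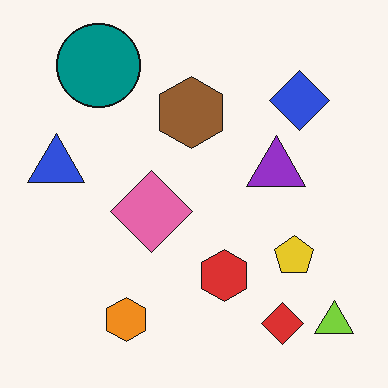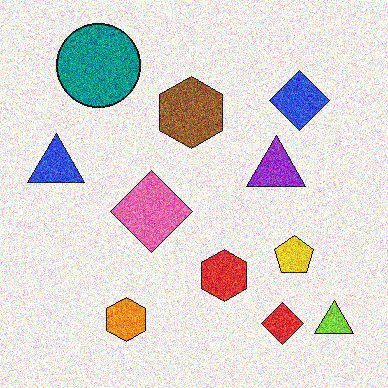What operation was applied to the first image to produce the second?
Degraded with strong gaussian noise.

Random speckle covers the whole image, including the flat background.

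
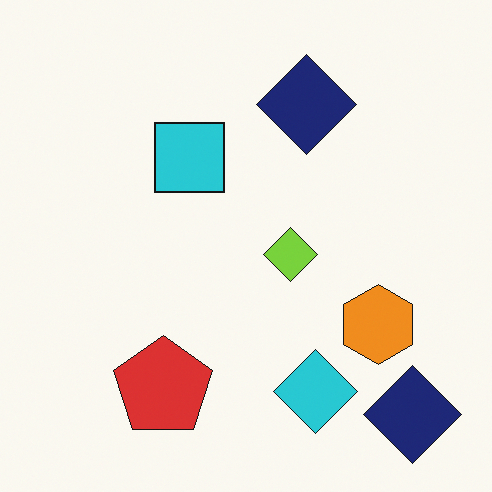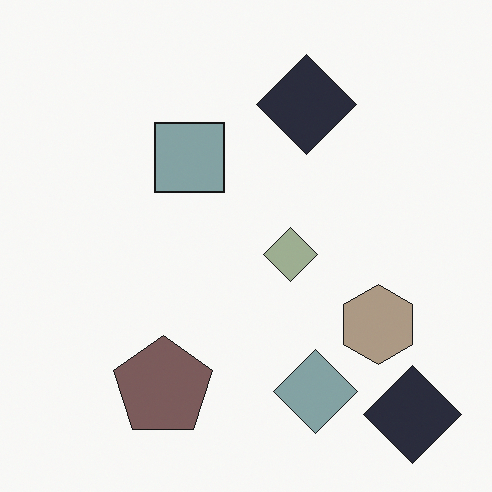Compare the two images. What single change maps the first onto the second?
Made much more muted (saturation change).

All colors are more muted and greyish — a global saturation change.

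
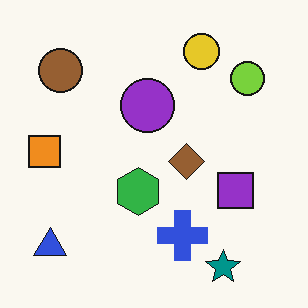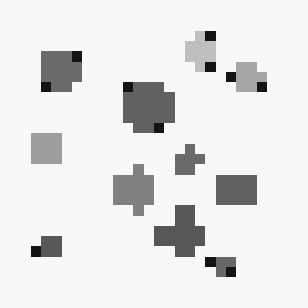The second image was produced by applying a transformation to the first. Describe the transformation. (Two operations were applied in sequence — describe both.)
The transformation is: heavily pixelated into large blocks, then converted to grayscale.

Shapes are reduced to large square blocks; fine edges and outlines are lost — a downscale-then-upscale (mosaic) effect. All color is removed — every shape is now a shade of grey.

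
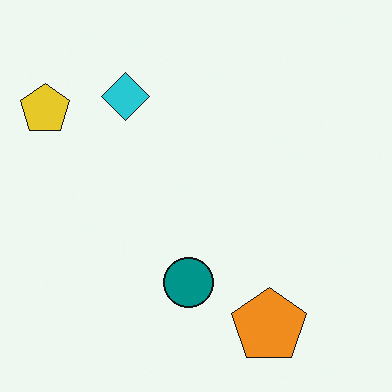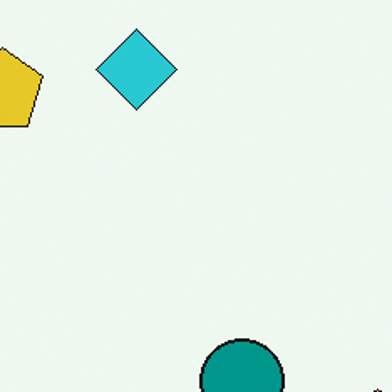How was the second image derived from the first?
The image was cropped tightly and scaled back up.

The visible shapes are larger and the field of view is narrower; shapes near the original edges may be partly or wholly outside the frame — a crop-and-rescale.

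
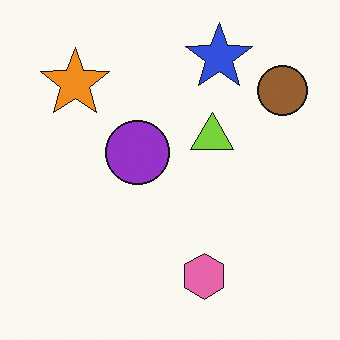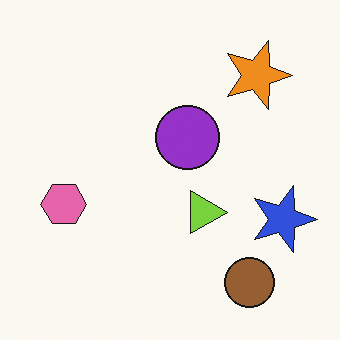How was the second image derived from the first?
Rotated 90° clockwise.

The brown circle sits in the top-right of the first image and the bottom-right of the second — consistent with a whole-image 90° clockwise rotation.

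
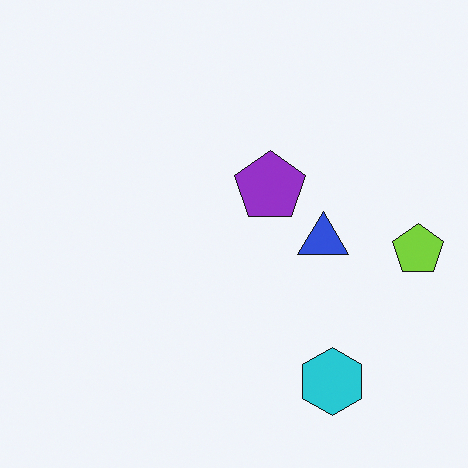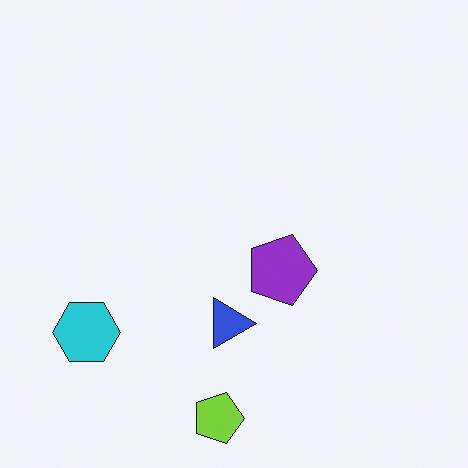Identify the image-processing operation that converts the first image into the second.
The second image is the first rotated 90° clockwise.

The lime pentagon sits in the right of the first image and the bottom of the second — consistent with a whole-image 90° clockwise rotation.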